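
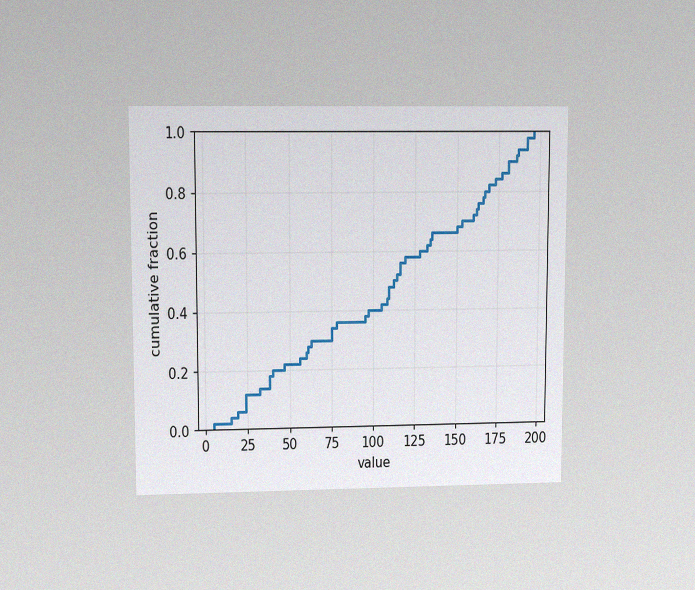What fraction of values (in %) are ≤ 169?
82%

The chart is viewed at a slight angle, with some photo noise. At x=169 the ECDF step is at 82%.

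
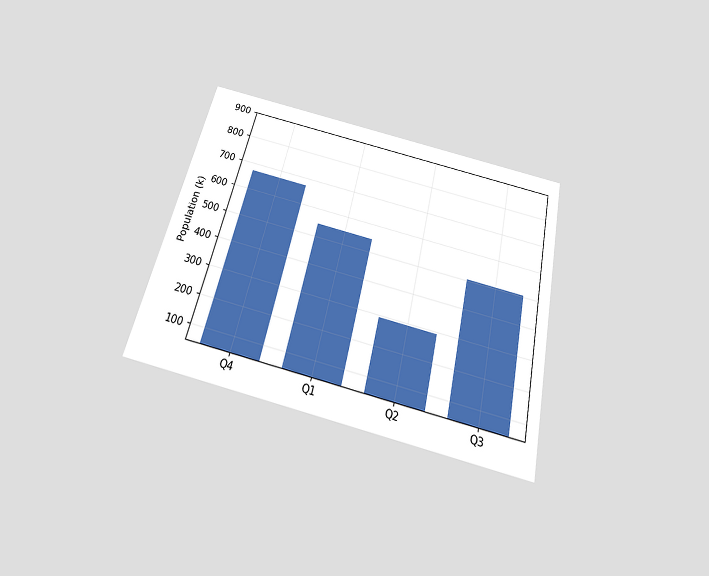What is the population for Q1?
546k

The chart is tilted about 13° clockwise and viewed slightly from below. Reading along the chart's y-axis, the Q1 bar reaches 546k.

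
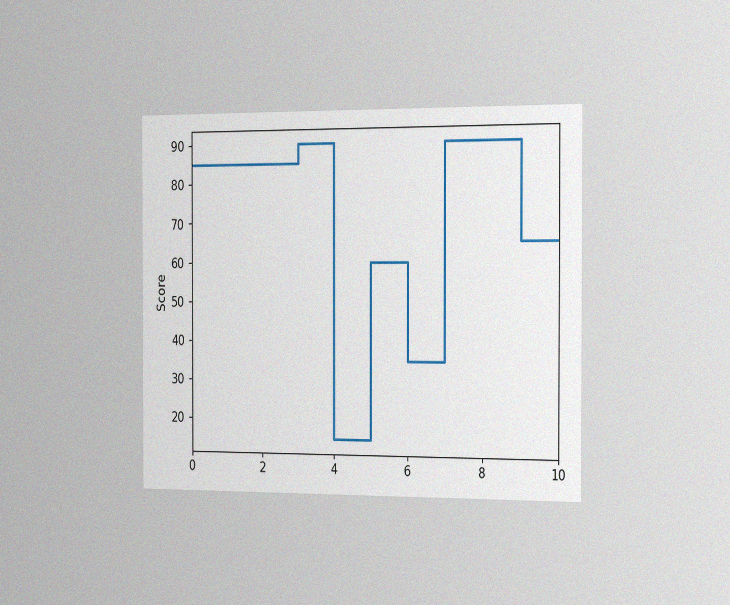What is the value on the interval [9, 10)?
The chart is viewed slightly from the right, with some photo noise. On [9, 10) the step sits at 65.

65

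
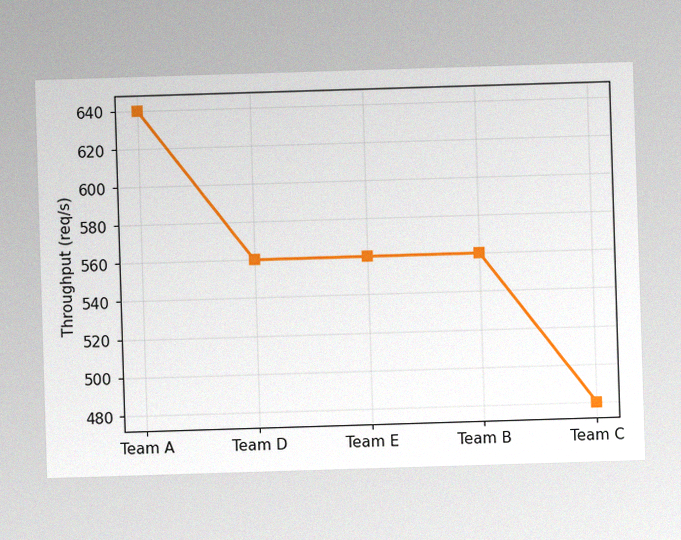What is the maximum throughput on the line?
640req/s

The image has some photo noise and uneven lighting. The highest point is at Team A, and reading across to the y-axis gives 640req/s.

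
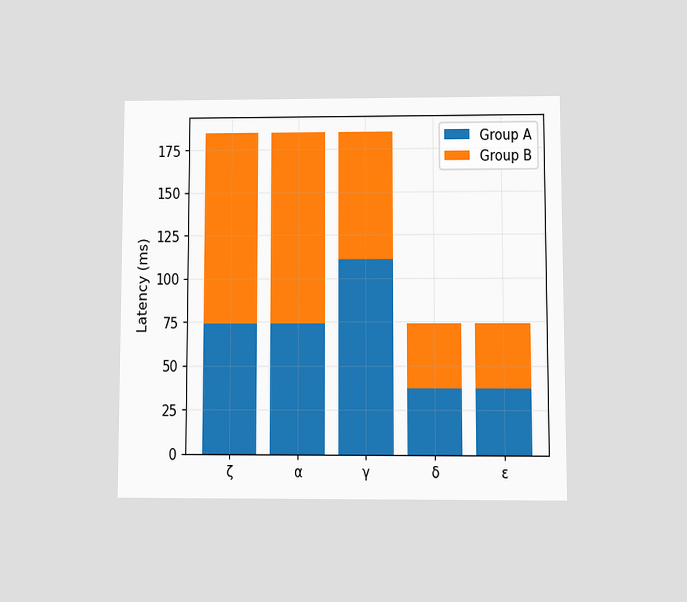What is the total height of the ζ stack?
The chart is viewed at a slight angle. The ζ stack's top reaches 185ms on the y-axis.

185ms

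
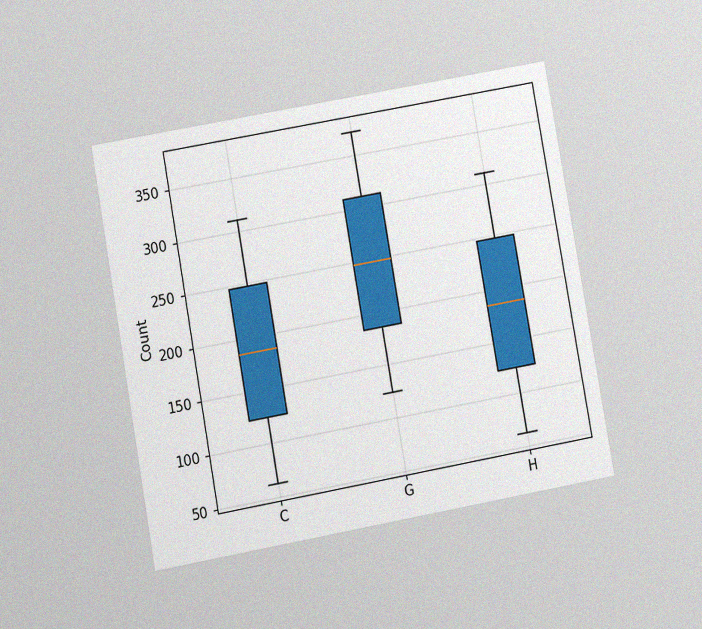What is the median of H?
The chart is tilted about 10° counter-clockwise and viewed at a slight angle, with some photo noise. The median line in the H box sits at 186.

186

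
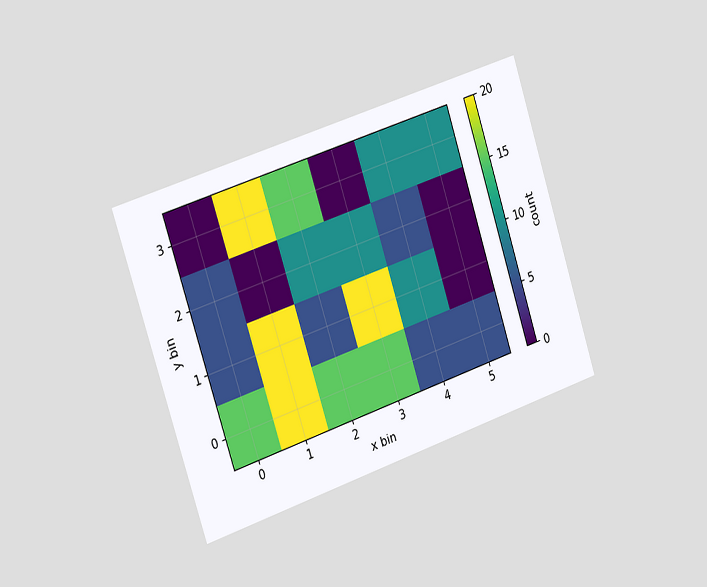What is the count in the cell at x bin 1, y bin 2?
0

The chart is tilted about 18° counter-clockwise and viewed slightly from the left. Matching the cell (1, 2) against the colorbar gives 0.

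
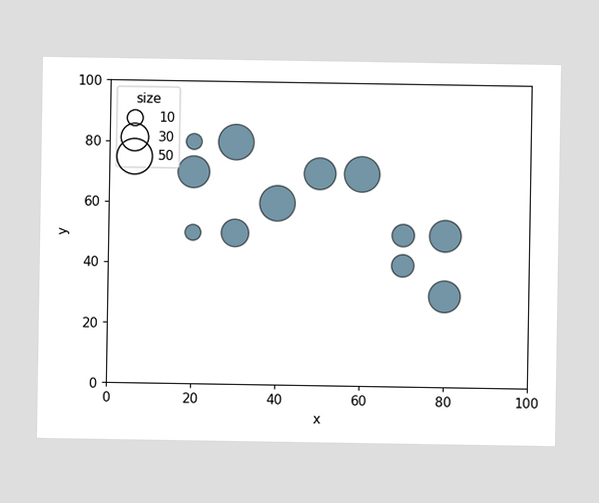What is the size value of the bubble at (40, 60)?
50

Matching the bubble at (40, 60) against the size legend gives 50.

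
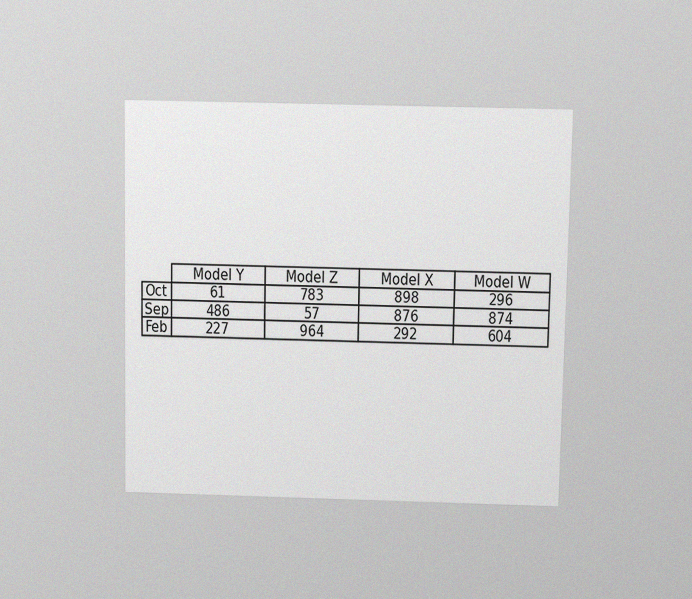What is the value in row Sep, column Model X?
876

The chart is viewed slightly from above, with some photo noise. The (Sep, Model X) cell reads 876.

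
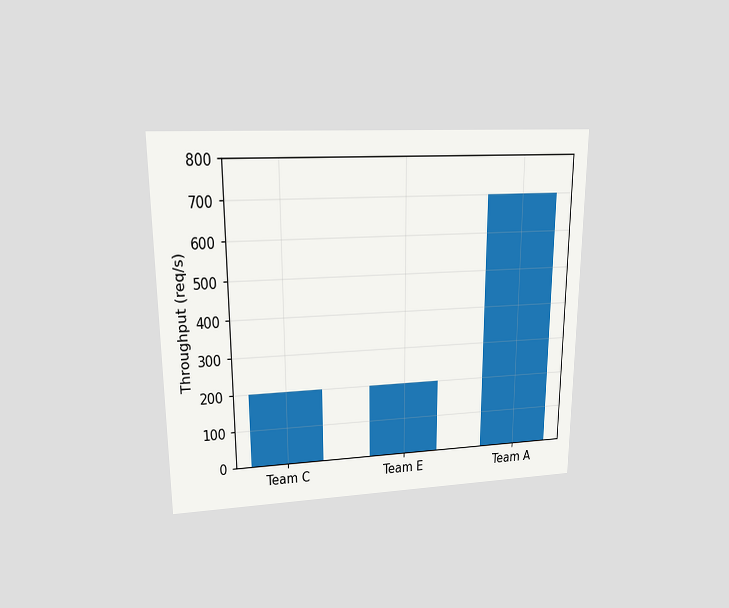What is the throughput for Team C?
200req/s

The chart is viewed at a slight angle. Reading along the chart's y-axis, the Team C bar reaches 200req/s.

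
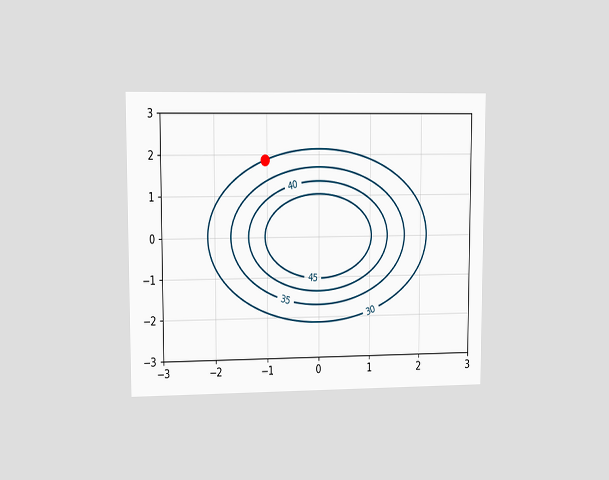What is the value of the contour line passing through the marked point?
30

The chart is viewed at a slight angle. The marked point sits on the contour labelled 30.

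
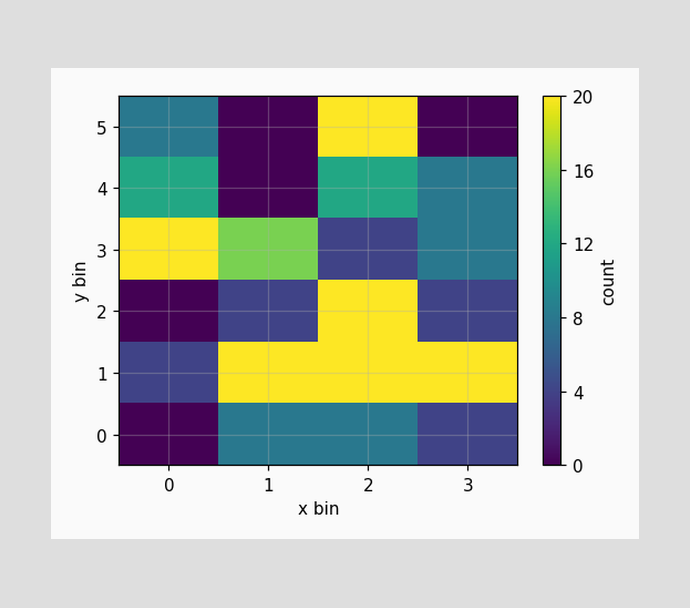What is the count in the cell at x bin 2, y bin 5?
20

Matching the cell (2, 5) against the colorbar gives 20.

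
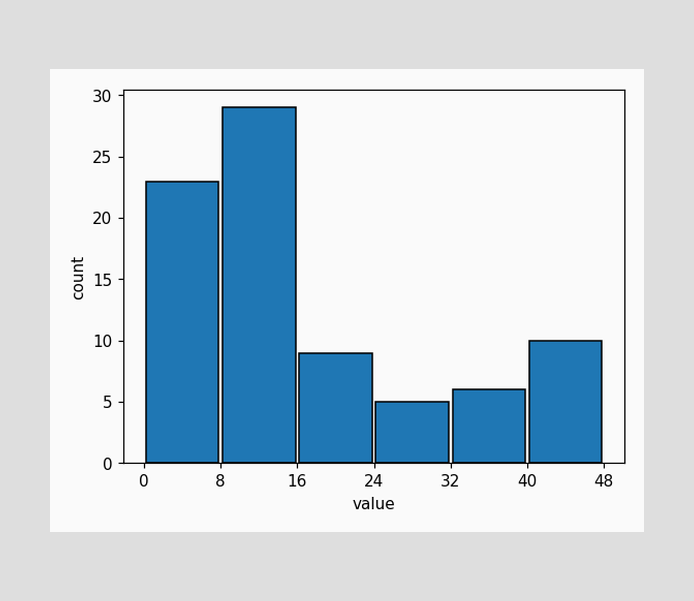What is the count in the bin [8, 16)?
The [8, 16) bin has height 29.

29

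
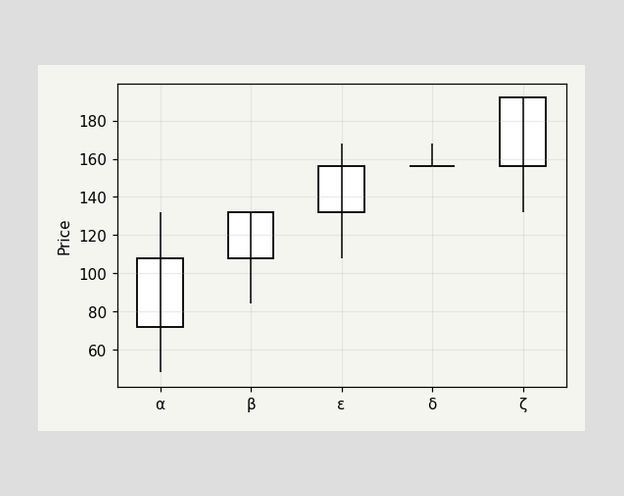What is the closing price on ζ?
The ζ candle closes at 192.

192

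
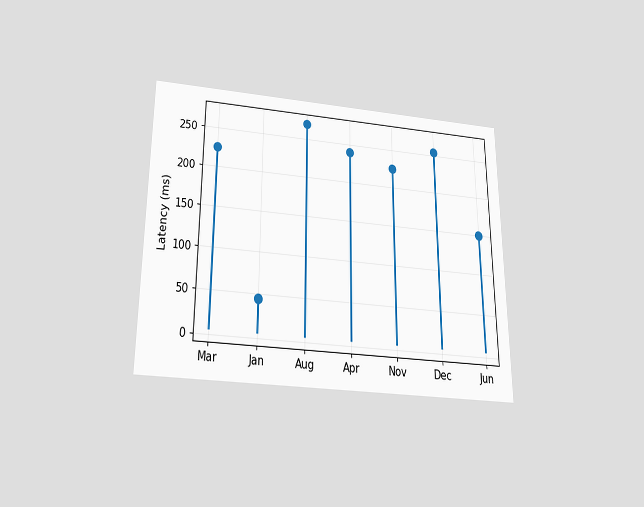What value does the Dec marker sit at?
255ms

The chart is viewed slightly from below. The Dec marker sits at 255ms.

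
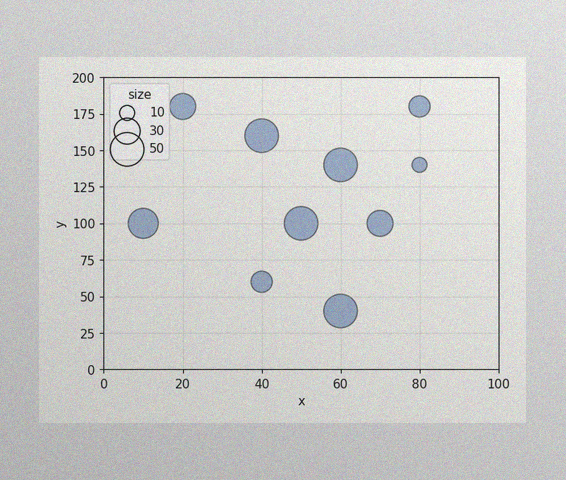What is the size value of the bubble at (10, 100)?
40

The image has some photo noise and uneven lighting. Matching the bubble at (10, 100) against the size legend gives 40.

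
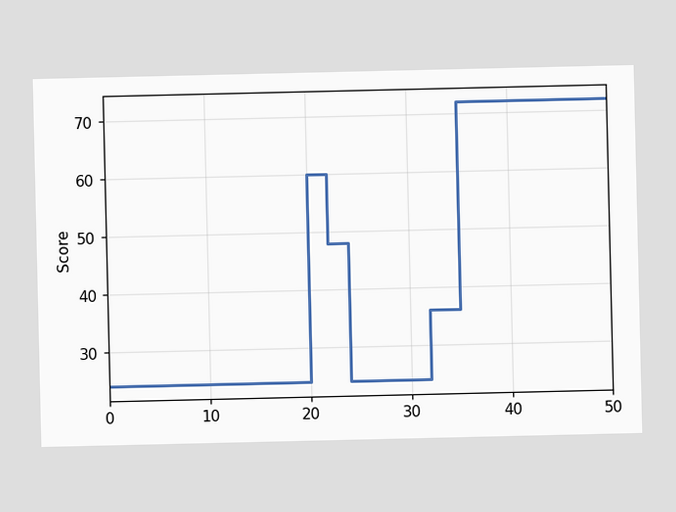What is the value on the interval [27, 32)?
24

On [27, 32) the step sits at 24.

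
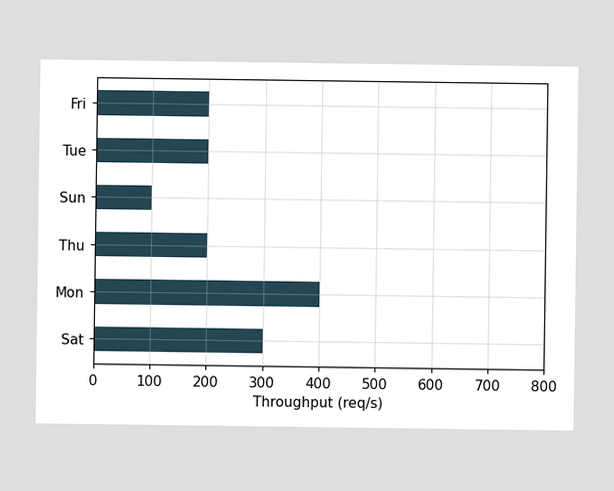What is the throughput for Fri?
200req/s

Reading along the chart's x-axis, the Fri bar reaches 200req/s.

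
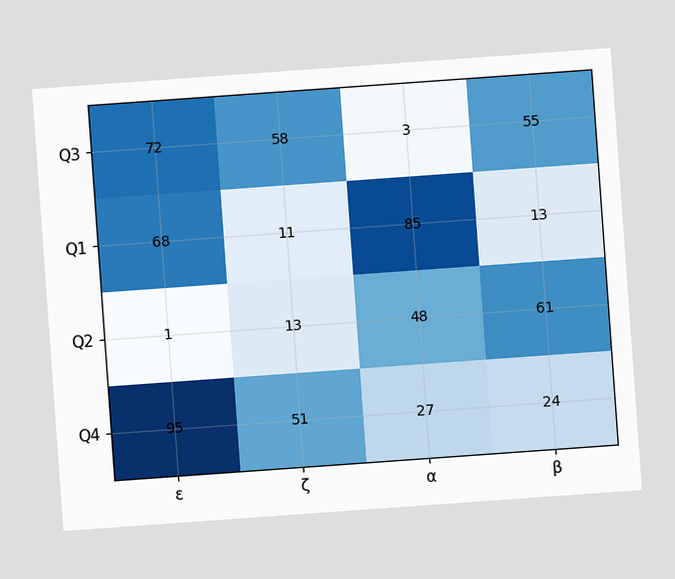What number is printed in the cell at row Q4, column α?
27

The chart is tilted about 4° counter-clockwise. The (Q4, α) cell reads 27.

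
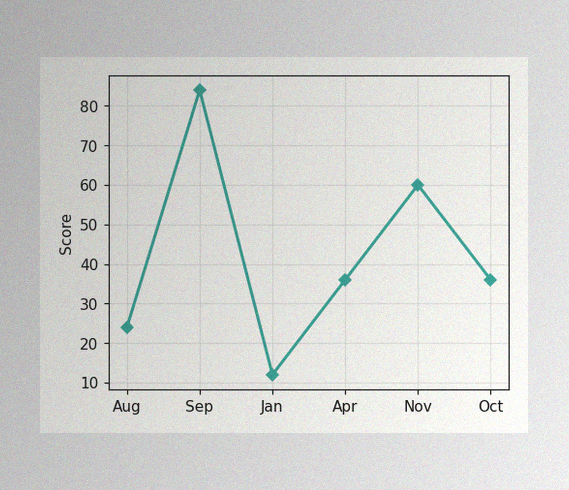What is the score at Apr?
The image has some photo noise and uneven lighting. At Apr, the line is at 36.

36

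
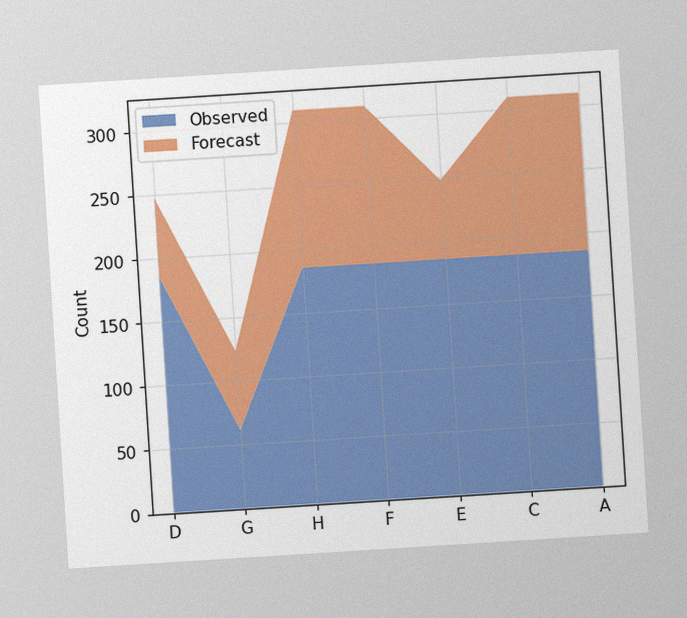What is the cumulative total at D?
The chart is tilted about 4° counter-clockwise, with some photo noise. The stacked total at D reaches 248.

248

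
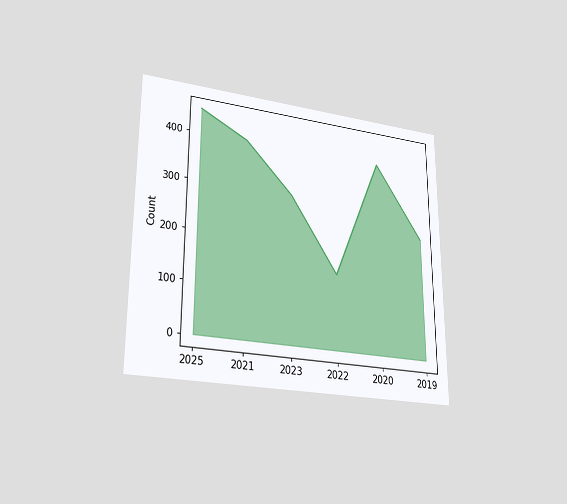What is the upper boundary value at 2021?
The chart is viewed at a slight angle. At 2021 the upper boundary is at 400.

400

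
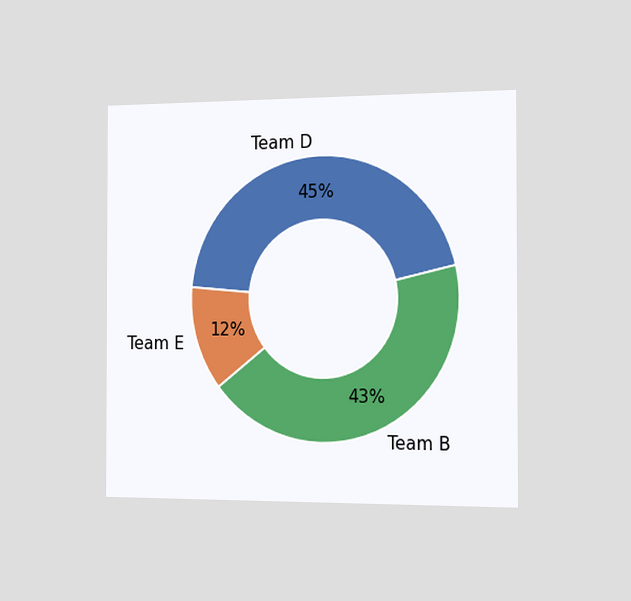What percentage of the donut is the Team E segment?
12%

The chart is viewed slightly from the right. The Team E segment takes up 12% of the ring.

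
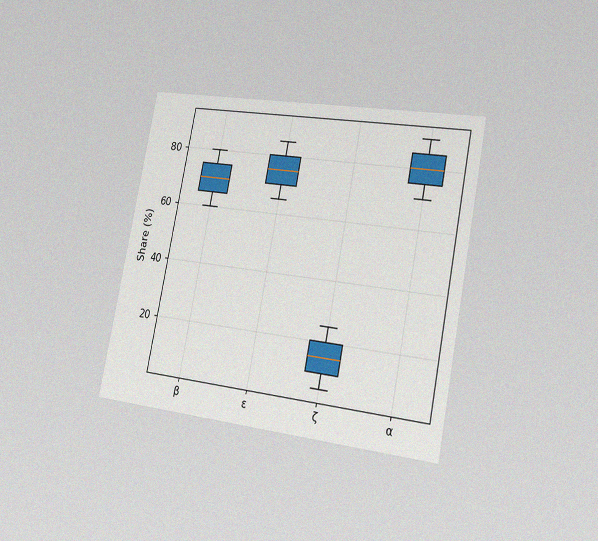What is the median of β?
70%

The chart is tilted about 11° clockwise and viewed slightly from the right, with some photo noise. The median line in the β box sits at 70%.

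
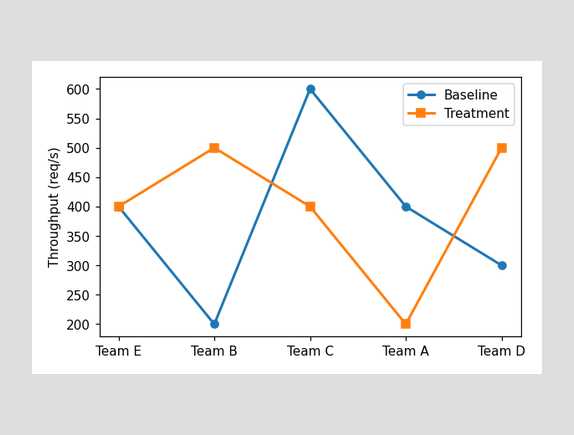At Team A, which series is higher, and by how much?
Baseline, by 200req/s

At Team A, Baseline sits above the other line by 200req/s.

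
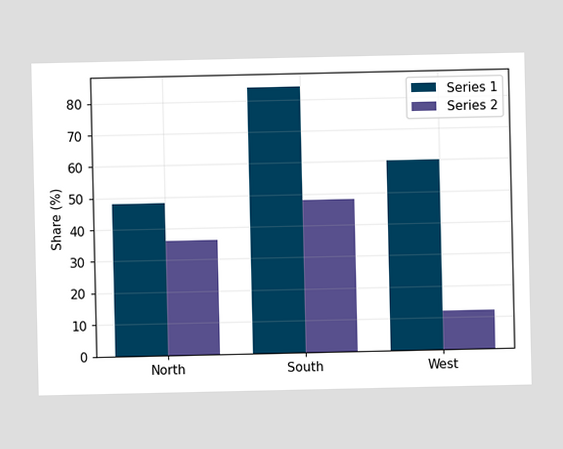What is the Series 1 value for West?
The Series 1 bar at West reaches 60% on the y-axis.

60%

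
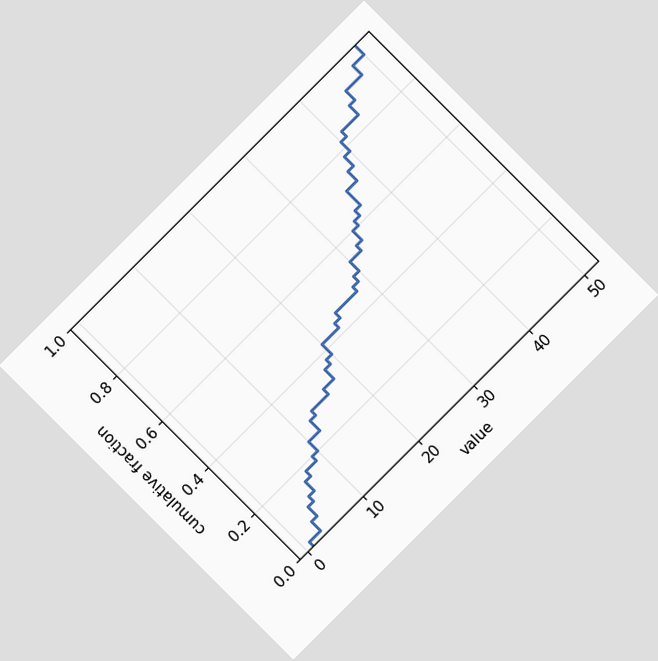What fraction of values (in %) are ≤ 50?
100%

The chart is tilted about 45° counter-clockwise. At x=50 the ECDF step is at 100%.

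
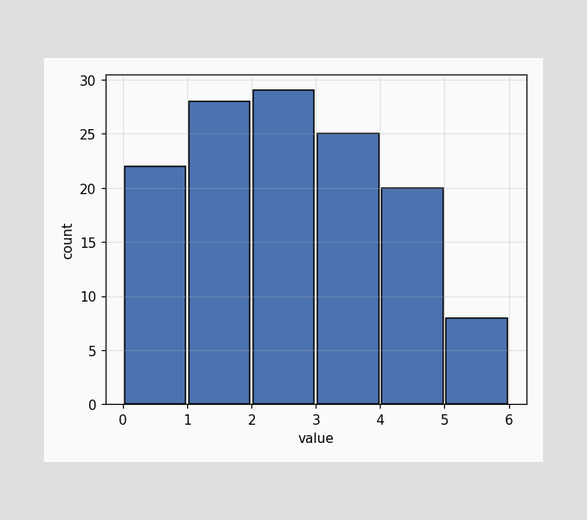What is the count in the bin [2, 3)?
29

The [2, 3) bin has height 29.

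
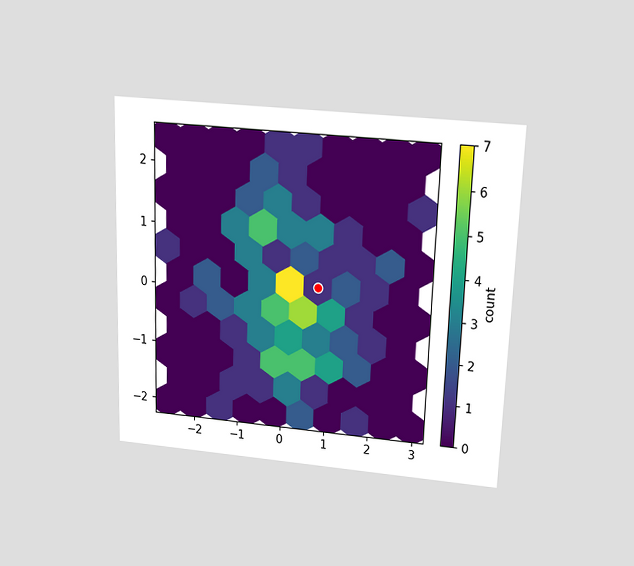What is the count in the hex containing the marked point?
1

The chart is viewed slightly from above. The marked hex reads 1 on the colorbar.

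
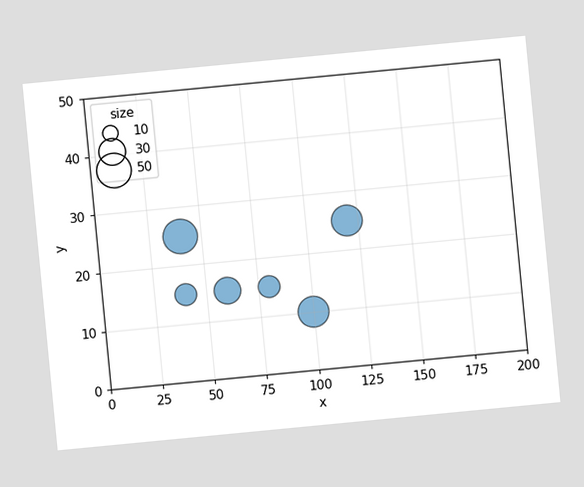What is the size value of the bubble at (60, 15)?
The chart is tilted about 5° counter-clockwise. Matching the bubble at (60, 15) against the size legend gives 30.

30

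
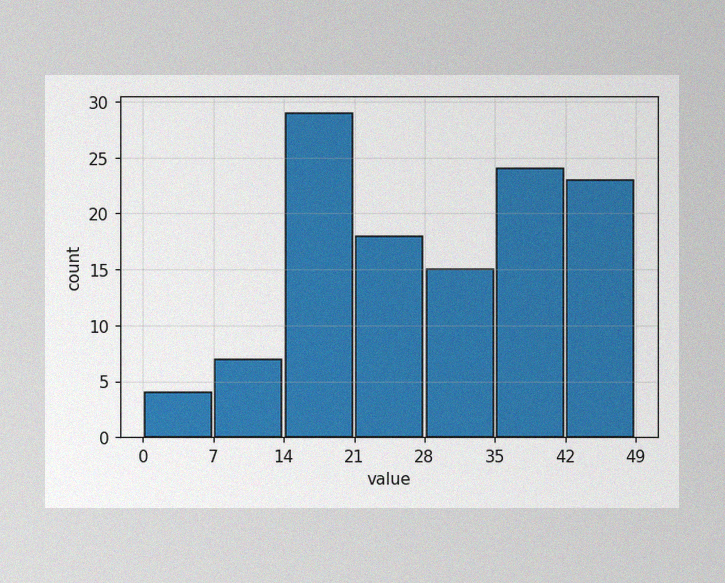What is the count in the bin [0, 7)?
4

The image has some photo noise and uneven lighting. The [0, 7) bin has height 4.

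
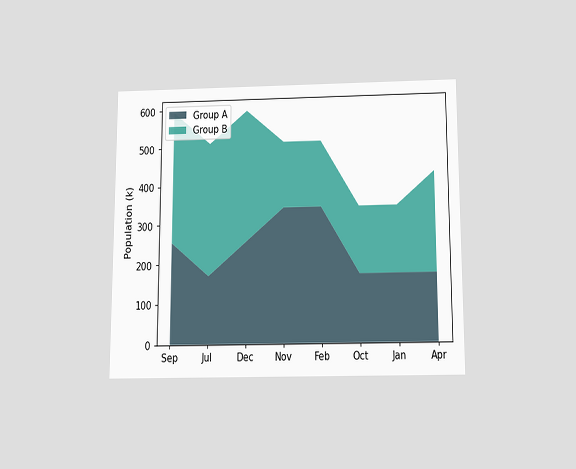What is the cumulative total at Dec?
The chart is viewed slightly from below. The stacked total at Dec reaches 595k.

595k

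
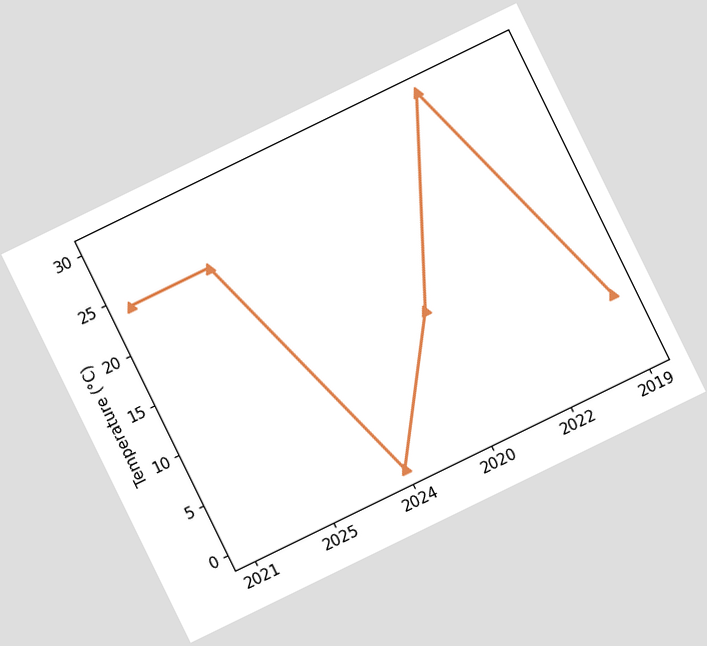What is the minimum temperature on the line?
0°C

The chart is tilted about 26° counter-clockwise. The lowest point is at 2024, and reading across to the y-axis gives 0°C.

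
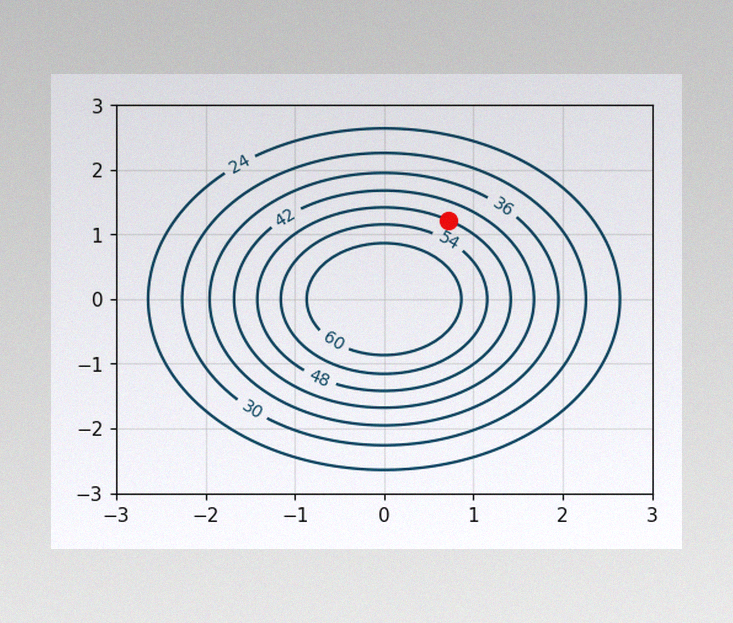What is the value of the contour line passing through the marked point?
48

The image has some photo noise and uneven lighting. The marked point sits on the contour labelled 48.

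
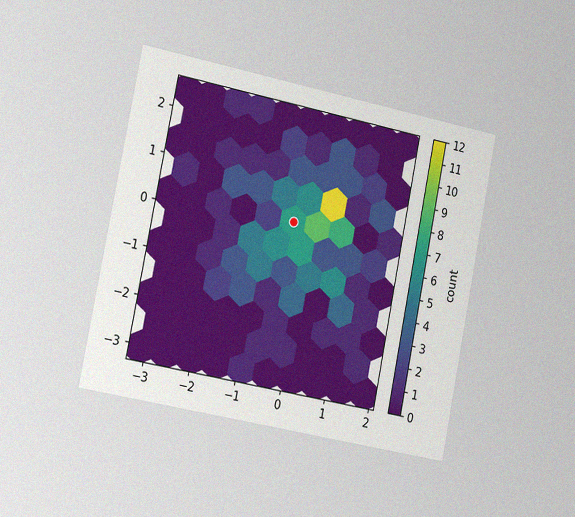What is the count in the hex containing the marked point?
The chart is tilted about 11° clockwise and viewed slightly from the left, with some photo noise. The marked hex reads 7 on the colorbar.

7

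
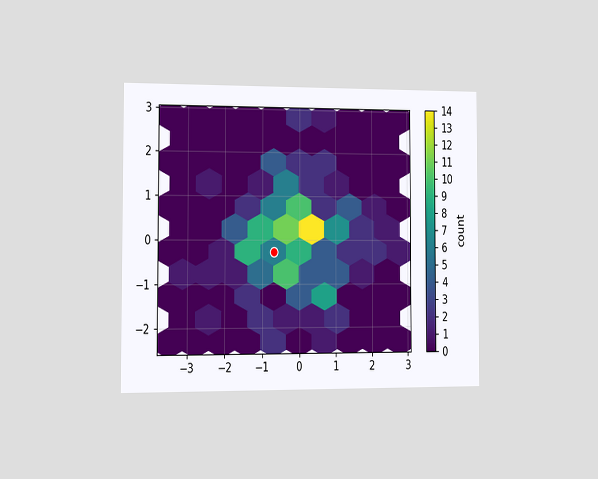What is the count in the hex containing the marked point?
The chart is viewed at a slight angle. The marked hex reads 6 on the colorbar.

6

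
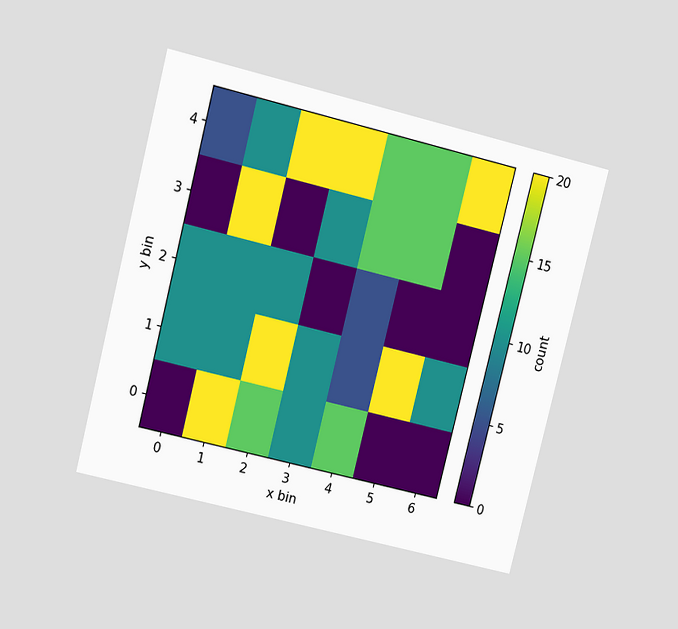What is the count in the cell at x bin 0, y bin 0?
The chart is tilted about 14° clockwise and viewed at a slight angle. Matching the cell (0, 0) against the colorbar gives 0.

0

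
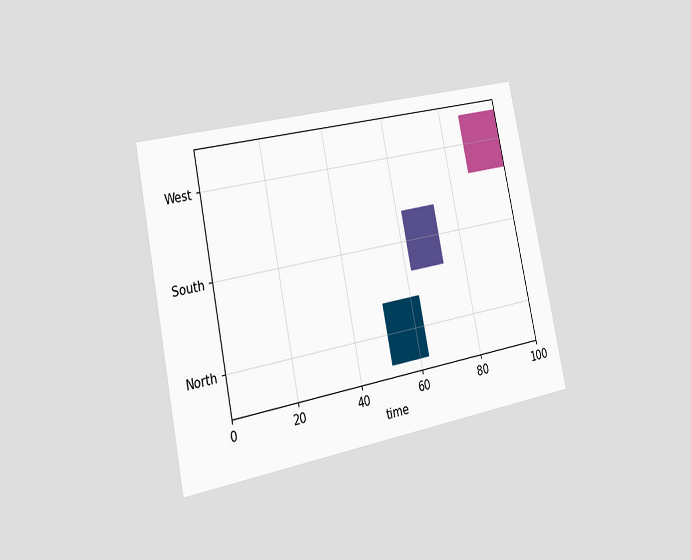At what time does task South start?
The chart is tilted about 12° counter-clockwise and viewed slightly from the left. The South bar begins at t=62.

62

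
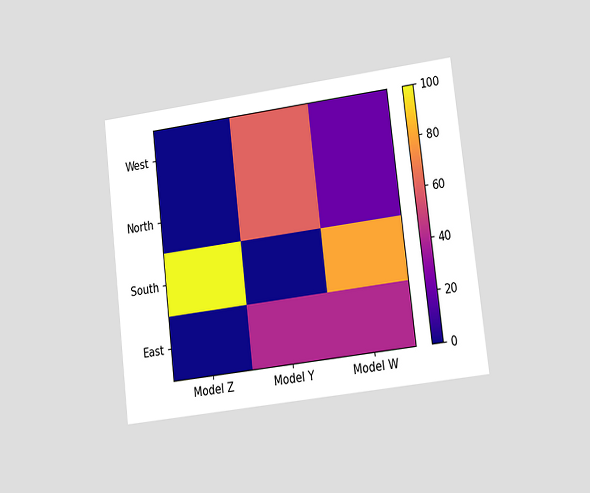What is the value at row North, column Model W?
The chart is tilted about 7° counter-clockwise and viewed at a slight angle. Matching cell (North, Model W) against the colorbar gives 20.

20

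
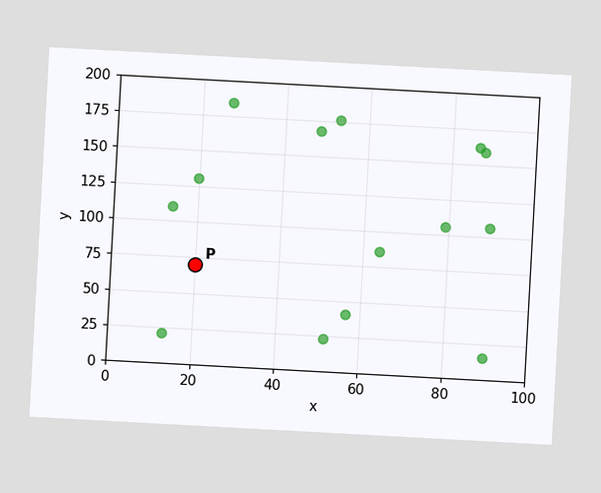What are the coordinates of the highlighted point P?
The chart is tilted about 3° clockwise. Following the gridlines from P to each axis, P sits at (20, 70).

(20, 70)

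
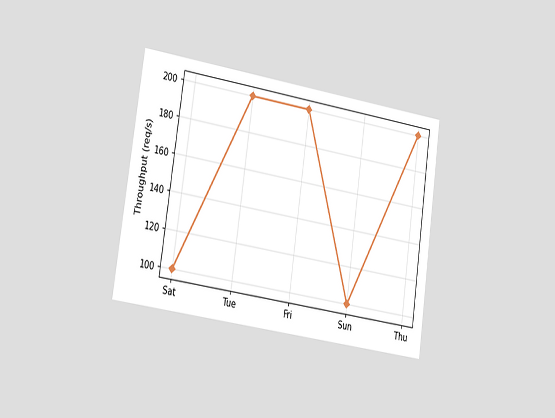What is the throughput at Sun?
100req/s

The chart is tilted about 8° clockwise and viewed slightly from the left. At Sun, the line is at 100req/s.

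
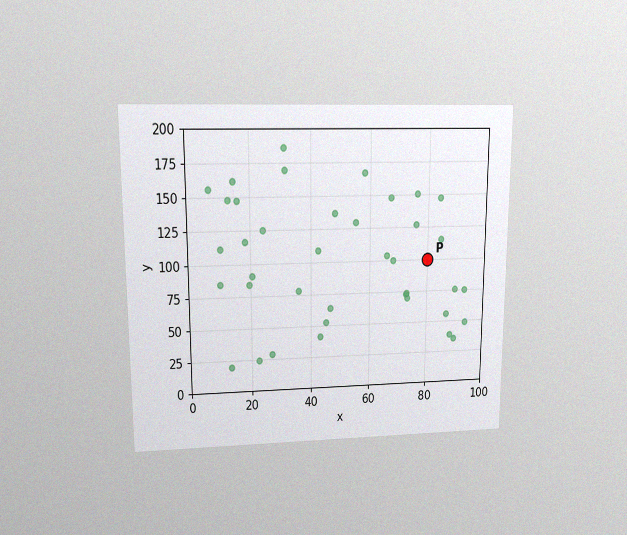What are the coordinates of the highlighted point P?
(80, 100)

The chart is viewed at a slight angle, with some photo noise. Following the gridlines from P to each axis, P sits at (80, 100).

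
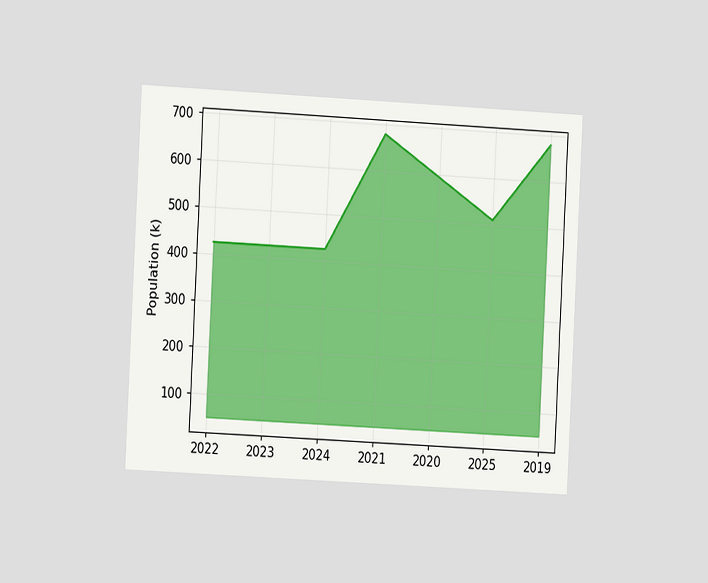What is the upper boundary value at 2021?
680k

The chart is tilted about 3° clockwise and viewed slightly from the left. At 2021 the upper boundary is at 680k.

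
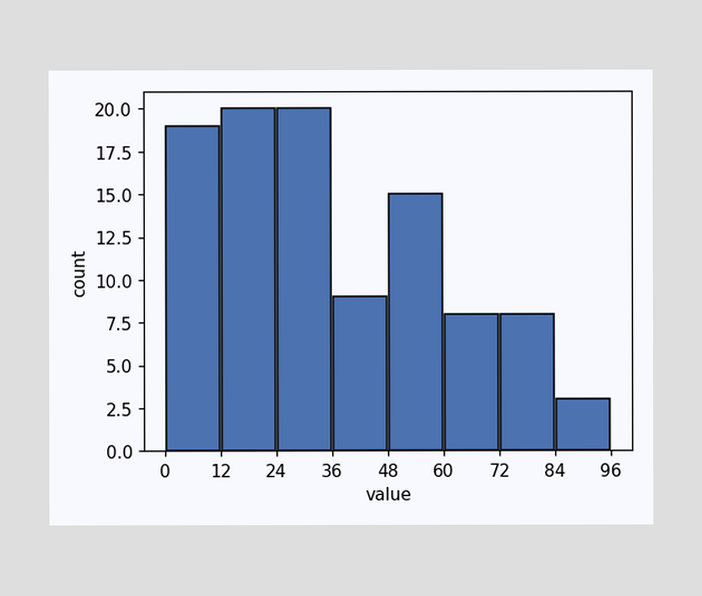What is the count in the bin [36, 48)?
The [36, 48) bin has height 9.

9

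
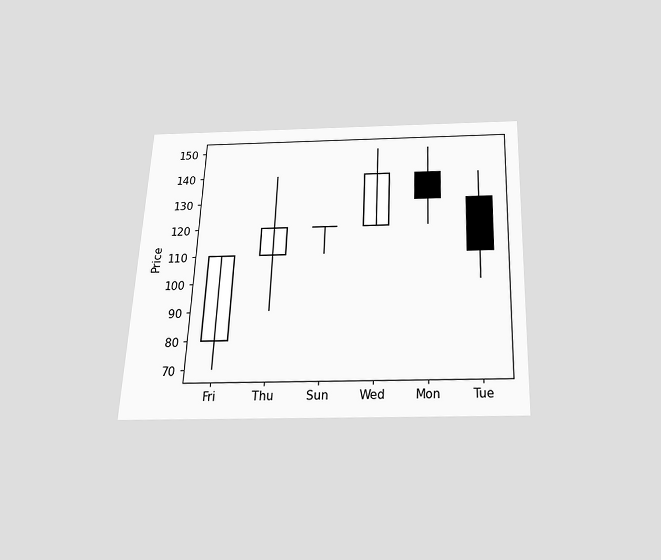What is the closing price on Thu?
The chart is tilted about 2° clockwise and viewed slightly from below. The Thu candle closes at 120.

120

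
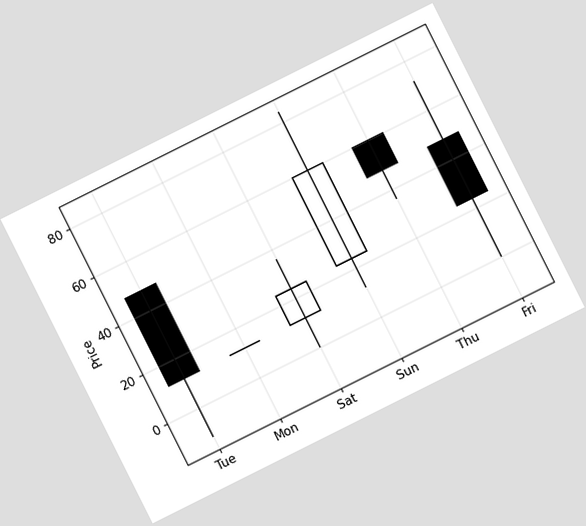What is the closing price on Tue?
The chart is tilted about 27° counter-clockwise. The Tue candle closes at 12.

12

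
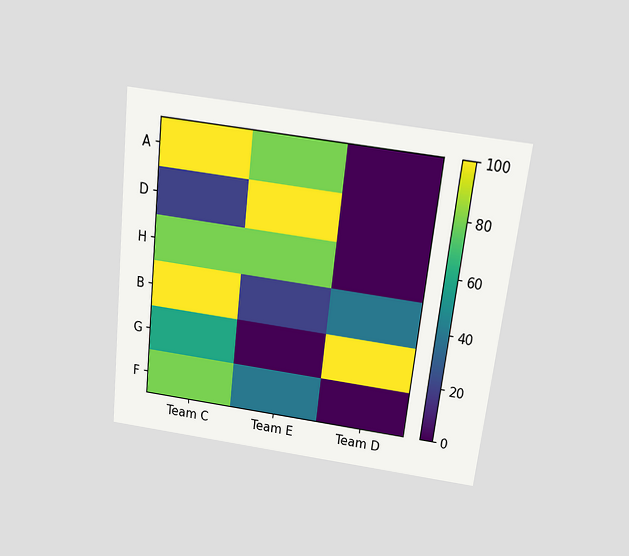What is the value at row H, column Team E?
The chart is tilted about 7° clockwise and viewed slightly from above. Matching cell (H, Team E) against the colorbar gives 80.

80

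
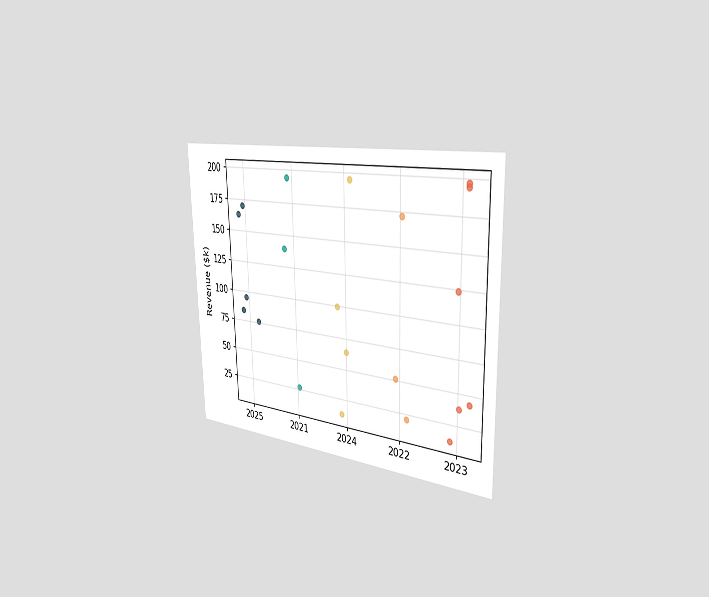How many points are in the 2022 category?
The chart is viewed slightly from the right. Counting the markers in the 2022 column gives 3.

3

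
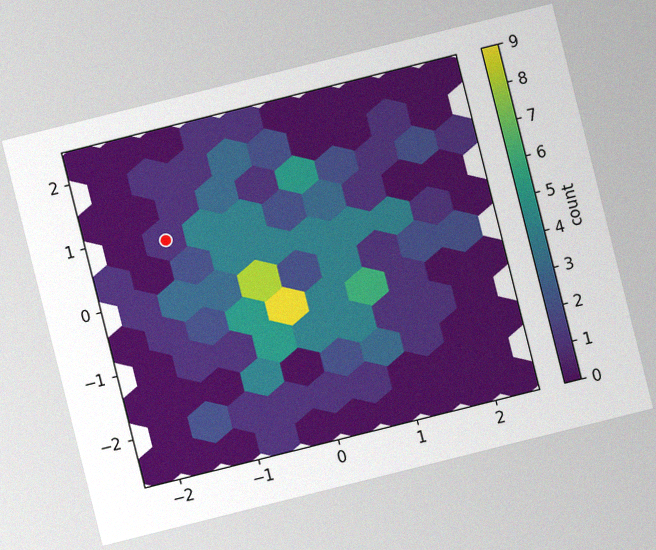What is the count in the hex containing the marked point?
The chart is tilted about 14° counter-clockwise, with some photo noise. The marked hex reads 1 on the colorbar.

1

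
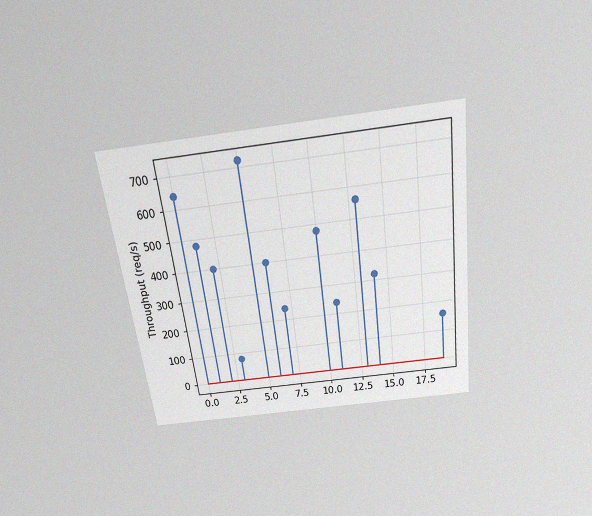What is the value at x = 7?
The chart is tilted about 7° counter-clockwise and viewed slightly from above, with some photo noise. The stem at x=7 reaches 240req/s.

240req/s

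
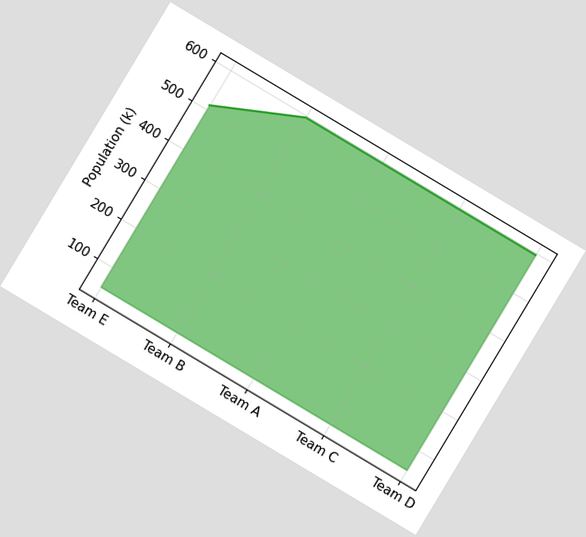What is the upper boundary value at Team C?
The chart is tilted about 31° clockwise. At Team C the upper boundary is at 595k.

595k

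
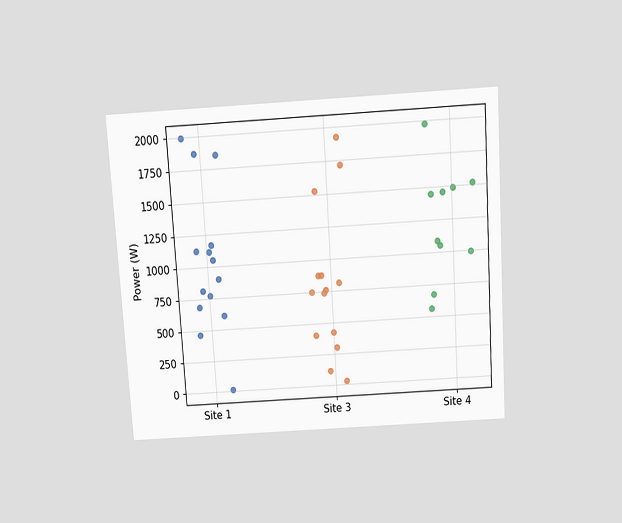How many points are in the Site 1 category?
The chart is tilted about 4° counter-clockwise and viewed slightly from above. Counting the markers in the Site 1 column gives 14.

14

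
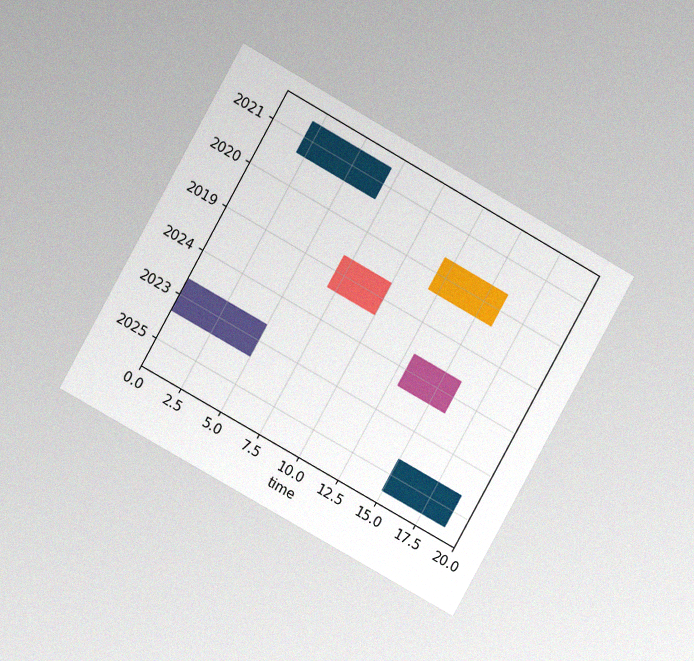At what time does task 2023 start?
0

The chart is tilted about 29° clockwise and viewed at a slight angle, with some photo noise. The 2023 bar begins at t=0.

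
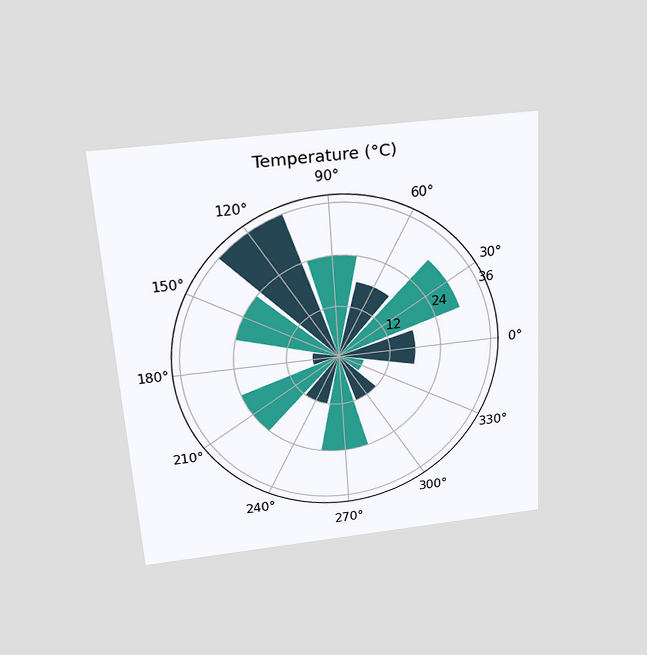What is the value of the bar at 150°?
24°C

The chart is tilted about 4° counter-clockwise and viewed slightly from above. The bar at 150° reaches 24°C on the radial axis.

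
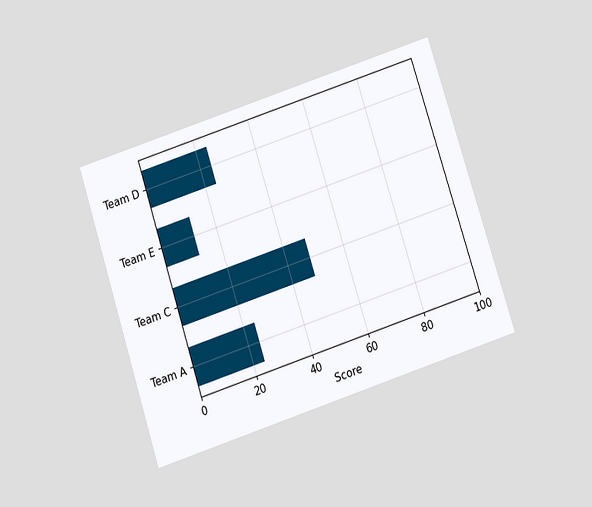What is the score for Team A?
24

The chart is tilted about 18° counter-clockwise and viewed slightly from below. Reading along the chart's x-axis, the Team A bar reaches 24.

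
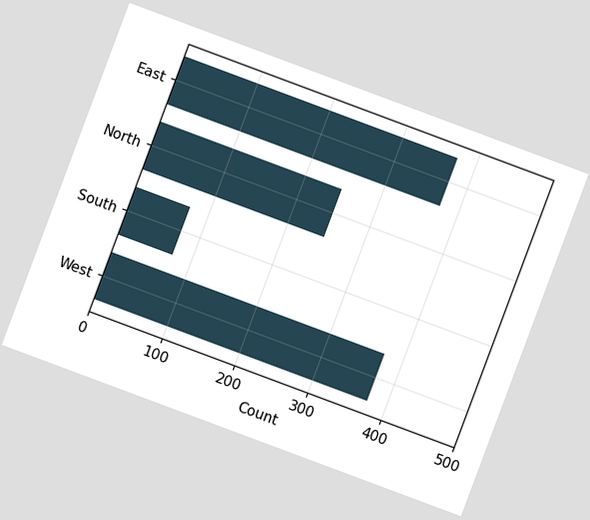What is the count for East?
The chart is tilted about 20° clockwise. Reading along the chart's x-axis, the East bar reaches 375.

375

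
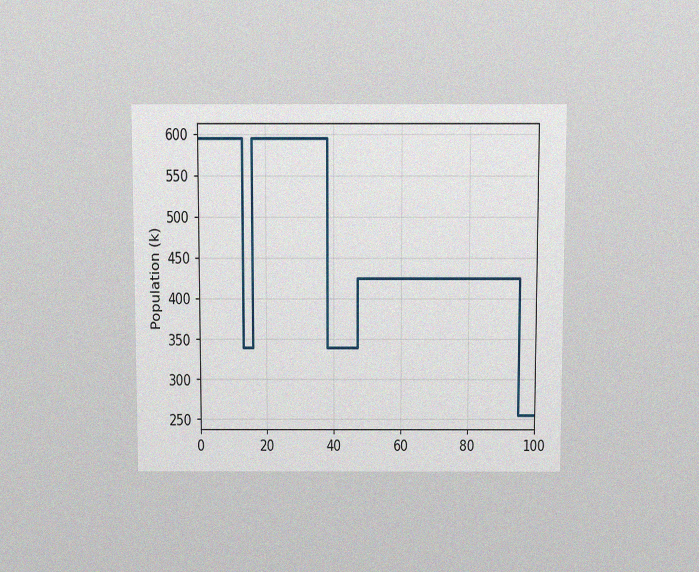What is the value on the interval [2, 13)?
595k

The chart is viewed slightly from above, with some photo noise. On [2, 13) the step sits at 595k.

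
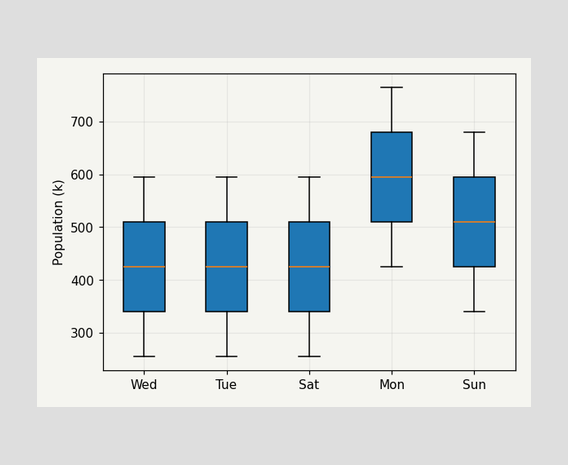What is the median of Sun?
510k

The median line in the Sun box sits at 510k.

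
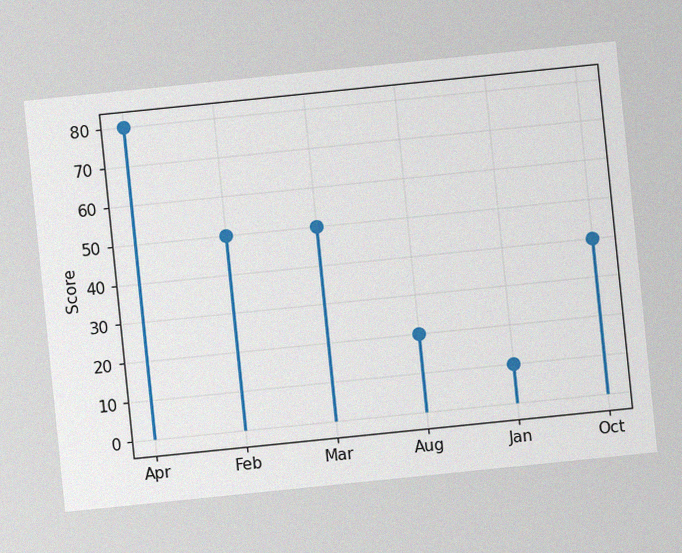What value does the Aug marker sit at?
The chart is tilted about 6° counter-clockwise, with some photo noise. The Aug marker sits at 20.

20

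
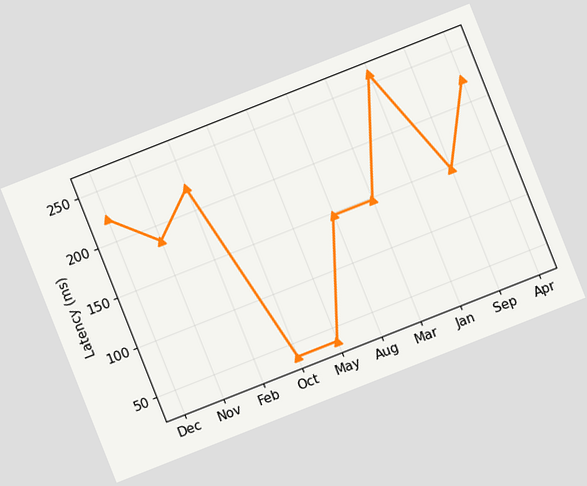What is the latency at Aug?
The chart is tilted about 22° counter-clockwise. At Aug, the line is at 148ms.

148ms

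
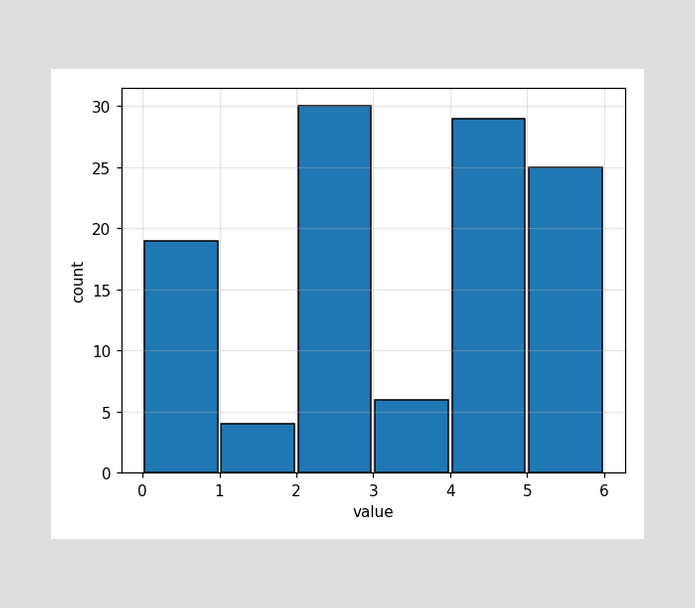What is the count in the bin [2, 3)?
30

The [2, 3) bin has height 30.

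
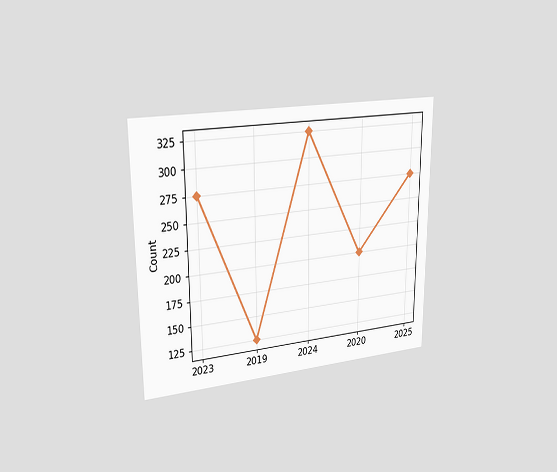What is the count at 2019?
125

The chart is viewed slightly from the left. At 2019, the line is at 125.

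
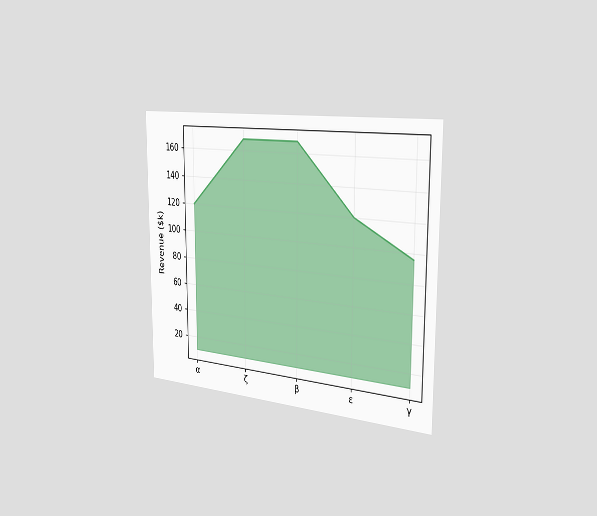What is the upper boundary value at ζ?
The chart is viewed slightly from the right. At ζ the upper boundary is at $168k.

$168k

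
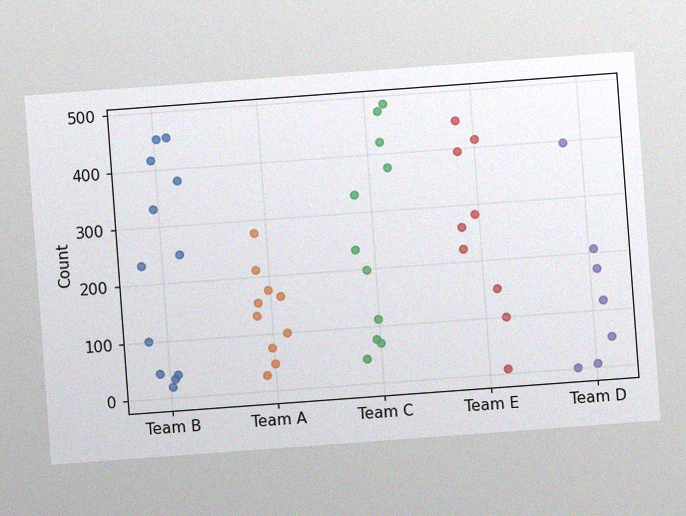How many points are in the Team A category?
The chart is tilted about 4° counter-clockwise, with some photo noise. Counting the markers in the Team A column gives 10.

10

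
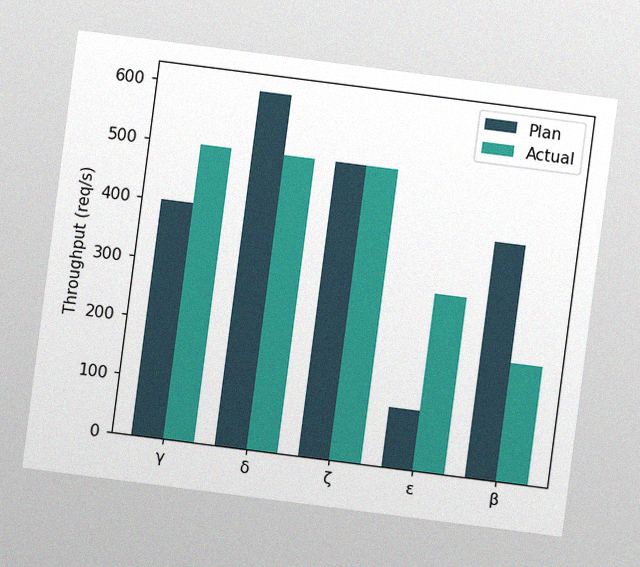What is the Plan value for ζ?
500req/s

The chart is tilted about 7° clockwise, with some photo noise. The Plan bar at ζ reaches 500req/s on the y-axis.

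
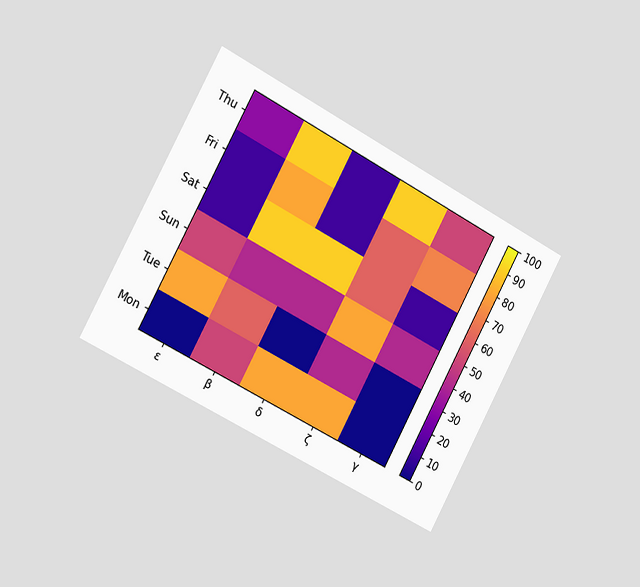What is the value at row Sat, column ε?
The chart is tilted about 28° clockwise and viewed slightly from the left. Matching cell (Sat, ε) against the colorbar gives 10.

10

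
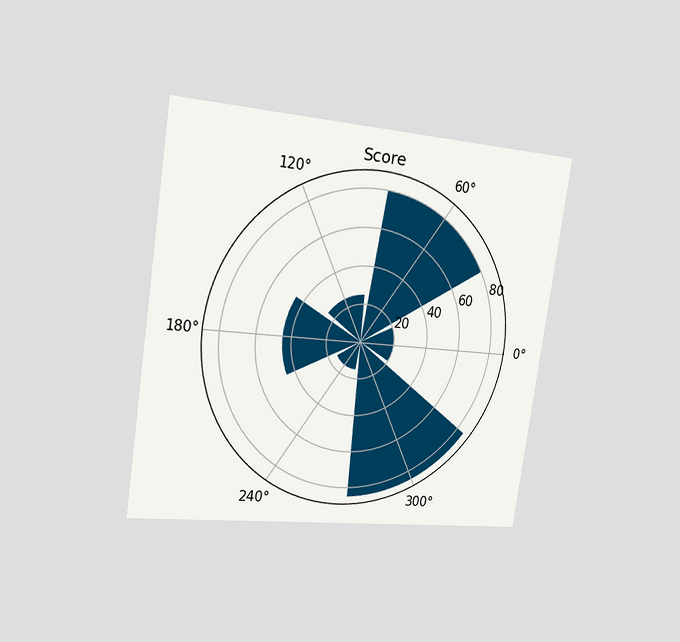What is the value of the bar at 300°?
The chart is tilted about 8° clockwise and viewed slightly from the left. The bar at 300° reaches 85 on the radial axis.

85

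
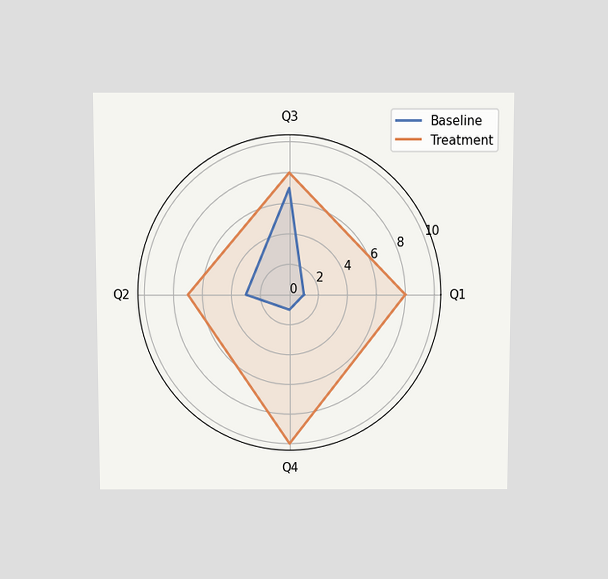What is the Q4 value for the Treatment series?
The chart is viewed slightly from above. On the Q4 axis, Treatment reaches 10.

10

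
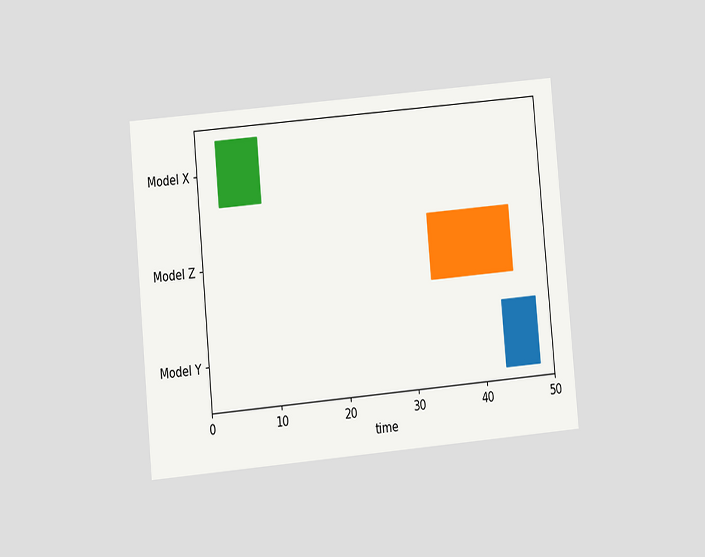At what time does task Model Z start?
The chart is tilted about 5° counter-clockwise and viewed at a slight angle. The Model Z bar begins at t=33.

33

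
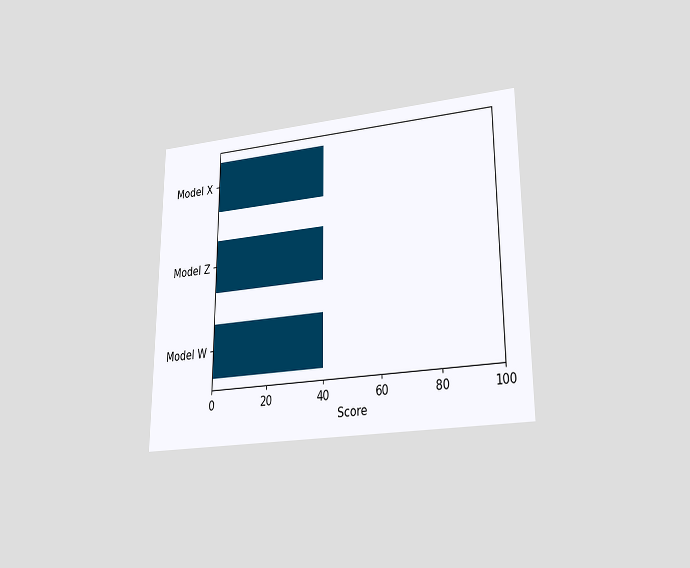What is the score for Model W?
40

The chart is viewed at a slight angle. Reading along the chart's x-axis, the Model W bar reaches 40.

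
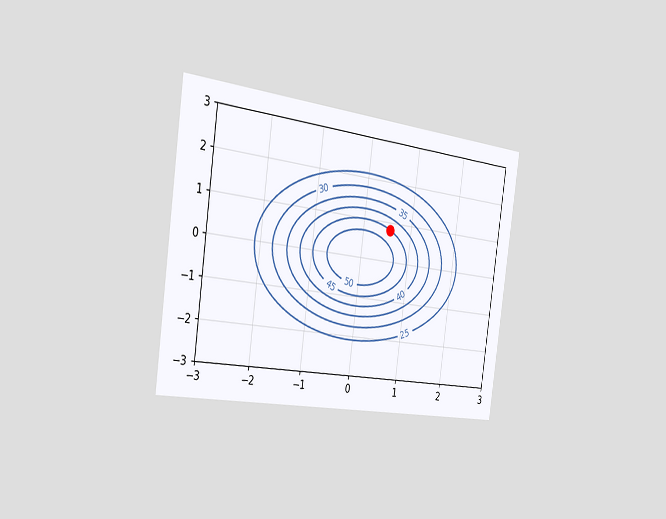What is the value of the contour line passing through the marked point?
The chart is tilted about 8° clockwise and viewed slightly from the left. The marked point sits on the contour labelled 45.

45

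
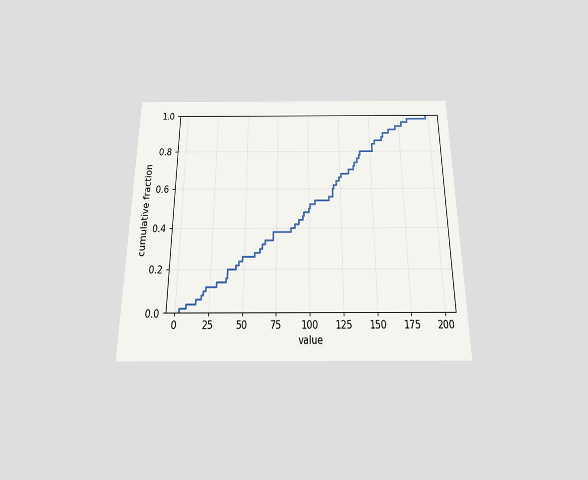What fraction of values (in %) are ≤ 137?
74%

The chart is viewed slightly from below. At x=137 the ECDF step is at 74%.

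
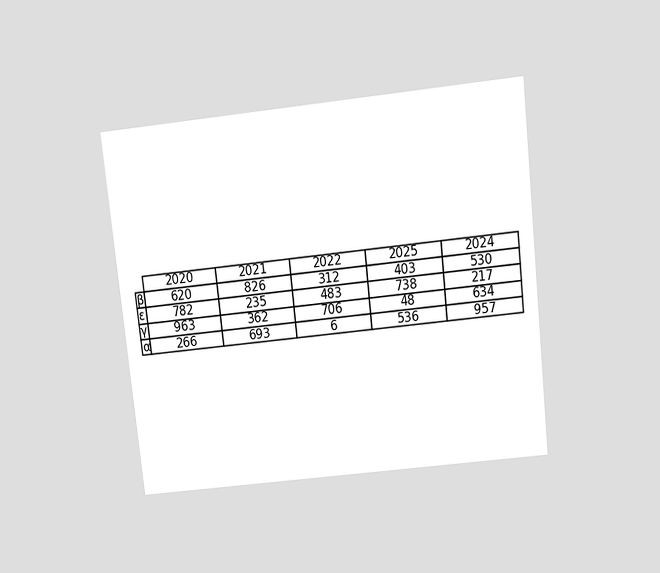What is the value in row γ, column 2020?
963

The chart is tilted about 6° counter-clockwise and viewed slightly from above. The (γ, 2020) cell reads 963.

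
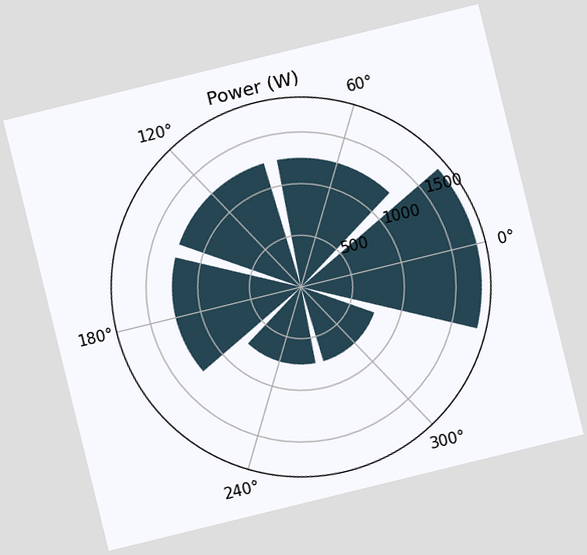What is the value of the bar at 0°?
1750W

The chart is tilted about 14° counter-clockwise. The bar at 0° reaches 1750W on the radial axis.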